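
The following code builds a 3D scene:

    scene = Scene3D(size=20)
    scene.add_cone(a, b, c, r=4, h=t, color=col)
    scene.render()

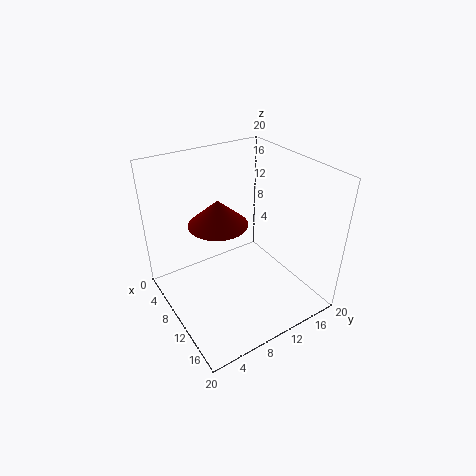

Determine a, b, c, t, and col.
a = 9, b = 7.5, c = 12.5, t = 3.5, col = 'maroon'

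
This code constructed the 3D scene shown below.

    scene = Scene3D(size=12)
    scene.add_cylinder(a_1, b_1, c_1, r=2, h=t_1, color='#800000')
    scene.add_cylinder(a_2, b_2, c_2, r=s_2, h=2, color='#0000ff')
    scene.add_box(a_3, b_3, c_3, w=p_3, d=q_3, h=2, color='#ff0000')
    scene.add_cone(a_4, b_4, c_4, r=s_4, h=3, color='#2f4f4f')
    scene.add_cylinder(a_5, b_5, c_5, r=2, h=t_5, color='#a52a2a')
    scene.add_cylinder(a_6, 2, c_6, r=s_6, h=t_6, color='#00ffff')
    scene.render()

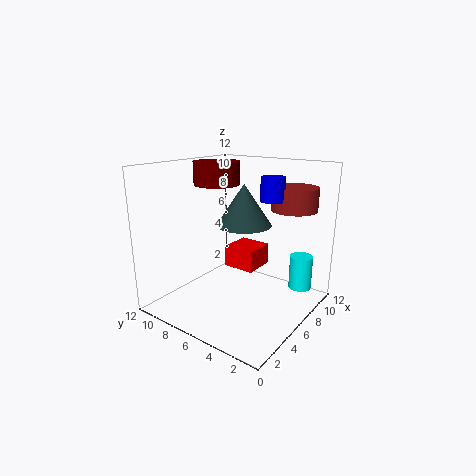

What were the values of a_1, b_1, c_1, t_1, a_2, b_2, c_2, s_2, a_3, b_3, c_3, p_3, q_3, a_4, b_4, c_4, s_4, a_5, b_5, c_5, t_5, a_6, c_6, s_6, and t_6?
a_1 = 7
b_1 = 9
c_1 = 10
t_1 = 2
a_2 = 8
b_2 = 4
c_2 = 9
s_2 = 1
a_3 = 8
b_3 = 6
c_3 = 2
p_3 = 3
q_3 = 3
a_4 = 4
b_4 = 4
c_4 = 8
s_4 = 2
a_5 = 10
b_5 = 3
c_5 = 8
t_5 = 2
a_6 = 10
c_6 = 1
s_6 = 1
t_6 = 3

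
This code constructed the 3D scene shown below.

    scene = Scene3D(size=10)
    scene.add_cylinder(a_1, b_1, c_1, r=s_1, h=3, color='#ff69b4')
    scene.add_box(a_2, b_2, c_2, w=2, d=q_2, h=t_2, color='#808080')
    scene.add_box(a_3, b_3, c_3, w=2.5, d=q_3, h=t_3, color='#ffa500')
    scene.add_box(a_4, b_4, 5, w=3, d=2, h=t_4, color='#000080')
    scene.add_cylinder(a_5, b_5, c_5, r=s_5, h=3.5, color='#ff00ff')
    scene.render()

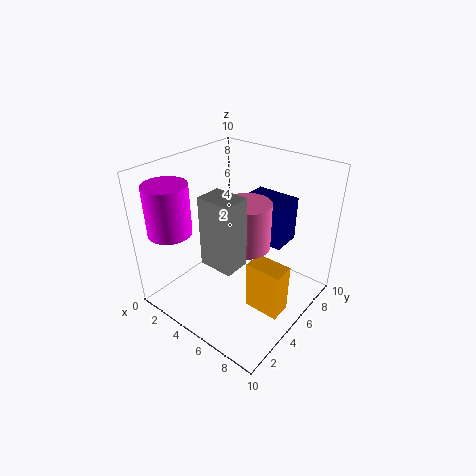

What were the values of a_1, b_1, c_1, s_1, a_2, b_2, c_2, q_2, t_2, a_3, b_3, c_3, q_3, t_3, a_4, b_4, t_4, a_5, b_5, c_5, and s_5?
a_1 = 6.5, b_1 = 4, c_1 = 5.5, s_1 = 1.5, a_2 = 6, b_2 = 0.5, c_2 = 6, q_2 = 1.5, t_2 = 4, a_3 = 6.5, b_3 = 4, c_3 = 0.5, q_3 = 1.5, t_3 = 3.5, a_4 = 5, b_4 = 5.5, t_4 = 3, a_5 = 1.5, b_5 = 2, c_5 = 5.5, s_5 = 1.5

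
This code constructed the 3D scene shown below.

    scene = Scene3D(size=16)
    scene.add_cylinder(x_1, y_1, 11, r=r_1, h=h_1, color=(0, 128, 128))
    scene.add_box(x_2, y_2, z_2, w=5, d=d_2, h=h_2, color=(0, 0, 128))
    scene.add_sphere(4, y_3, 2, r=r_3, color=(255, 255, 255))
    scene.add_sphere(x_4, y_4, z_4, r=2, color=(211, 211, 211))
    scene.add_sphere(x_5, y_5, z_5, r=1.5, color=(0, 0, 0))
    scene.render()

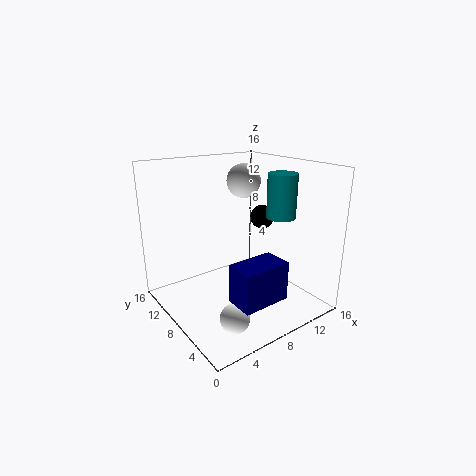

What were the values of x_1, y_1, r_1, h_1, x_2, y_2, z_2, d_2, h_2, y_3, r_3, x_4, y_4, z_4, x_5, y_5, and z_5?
x_1 = 10.5; y_1 = 4; r_1 = 1.5; h_1 = 4.5; x_2 = 4; y_2 = 1; z_2 = 3.5; d_2 = 3; h_2 = 4; y_3 = 3; r_3 = 1.5; x_4 = 11; y_4 = 11; z_4 = 13.5; x_5 = 14; y_5 = 11; z_5 = 8.5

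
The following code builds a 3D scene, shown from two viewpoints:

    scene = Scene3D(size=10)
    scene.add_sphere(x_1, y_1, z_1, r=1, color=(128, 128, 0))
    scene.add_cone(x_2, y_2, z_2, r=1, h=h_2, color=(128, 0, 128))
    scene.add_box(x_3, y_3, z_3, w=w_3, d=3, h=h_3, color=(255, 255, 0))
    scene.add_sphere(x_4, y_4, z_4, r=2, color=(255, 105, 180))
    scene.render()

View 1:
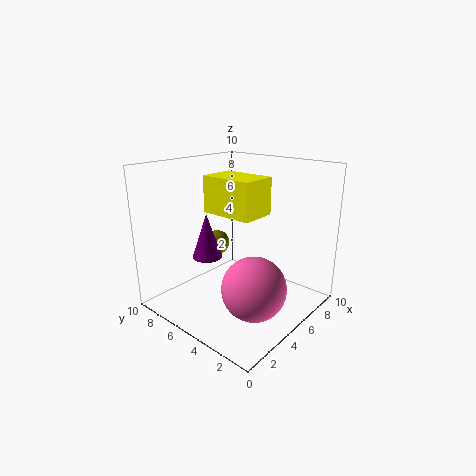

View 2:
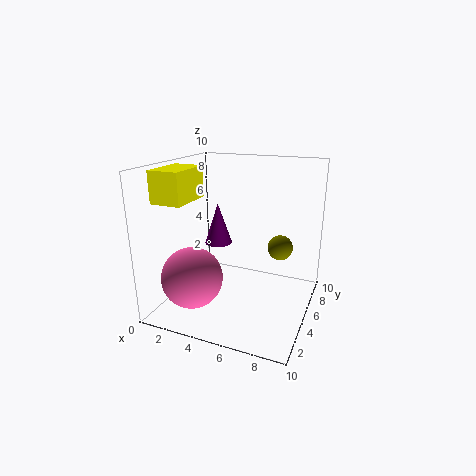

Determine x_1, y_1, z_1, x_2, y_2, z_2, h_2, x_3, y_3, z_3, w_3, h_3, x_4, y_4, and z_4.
x_1 = 7
y_1 = 9
z_1 = 3
x_2 = 3
y_2 = 6
z_2 = 4
h_2 = 3
x_3 = 1
y_3 = 1
z_3 = 8
w_3 = 2
h_3 = 2
x_4 = 3
y_4 = 2
z_4 = 3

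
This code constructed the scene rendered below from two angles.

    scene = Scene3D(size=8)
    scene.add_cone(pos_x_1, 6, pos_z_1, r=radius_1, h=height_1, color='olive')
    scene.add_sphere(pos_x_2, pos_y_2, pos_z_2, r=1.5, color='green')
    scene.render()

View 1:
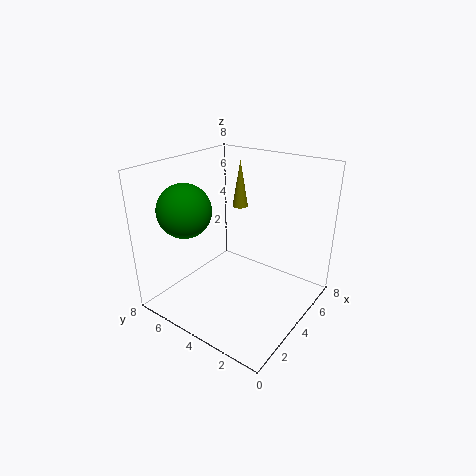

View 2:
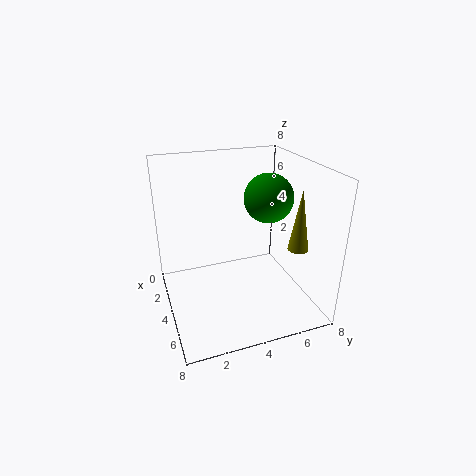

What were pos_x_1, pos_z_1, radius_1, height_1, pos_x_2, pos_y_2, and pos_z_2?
pos_x_1 = 7
pos_z_1 = 4.5
radius_1 = 0.5
height_1 = 3
pos_x_2 = 2.5
pos_y_2 = 6.5
pos_z_2 = 5.5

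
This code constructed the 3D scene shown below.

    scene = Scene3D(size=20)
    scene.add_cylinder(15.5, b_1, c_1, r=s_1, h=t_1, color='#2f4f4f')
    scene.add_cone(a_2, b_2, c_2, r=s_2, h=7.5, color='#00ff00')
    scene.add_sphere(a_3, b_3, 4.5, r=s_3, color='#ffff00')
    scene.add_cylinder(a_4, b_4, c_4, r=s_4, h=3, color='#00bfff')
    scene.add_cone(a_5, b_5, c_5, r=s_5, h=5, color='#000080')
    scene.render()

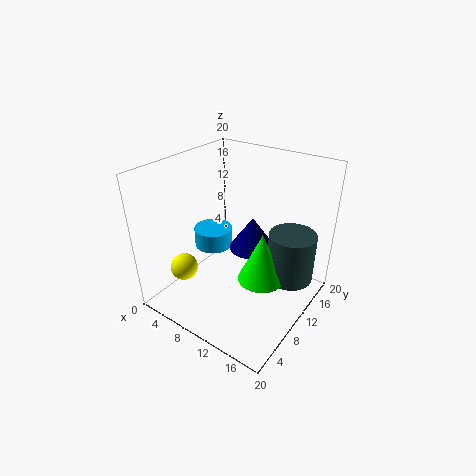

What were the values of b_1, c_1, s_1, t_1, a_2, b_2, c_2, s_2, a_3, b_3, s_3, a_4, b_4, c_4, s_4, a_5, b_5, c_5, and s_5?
b_1 = 16, c_1 = 2, s_1 = 3.5, t_1 = 7.5, a_2 = 12.5, b_2 = 12.5, c_2 = 2.5, s_2 = 3.5, a_3 = 3, b_3 = 6, s_3 = 2, a_4 = 3, b_4 = 13, c_4 = 5, s_4 = 3, a_5 = 9.5, b_5 = 14.5, c_5 = 6, s_5 = 3.5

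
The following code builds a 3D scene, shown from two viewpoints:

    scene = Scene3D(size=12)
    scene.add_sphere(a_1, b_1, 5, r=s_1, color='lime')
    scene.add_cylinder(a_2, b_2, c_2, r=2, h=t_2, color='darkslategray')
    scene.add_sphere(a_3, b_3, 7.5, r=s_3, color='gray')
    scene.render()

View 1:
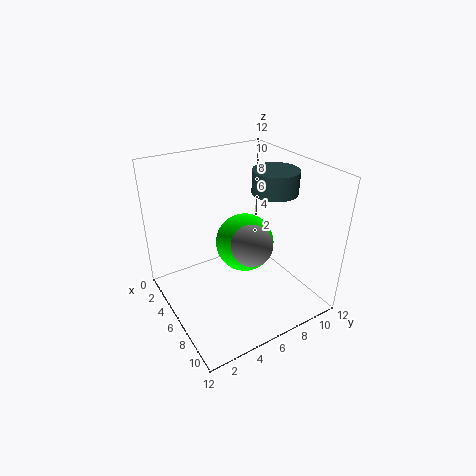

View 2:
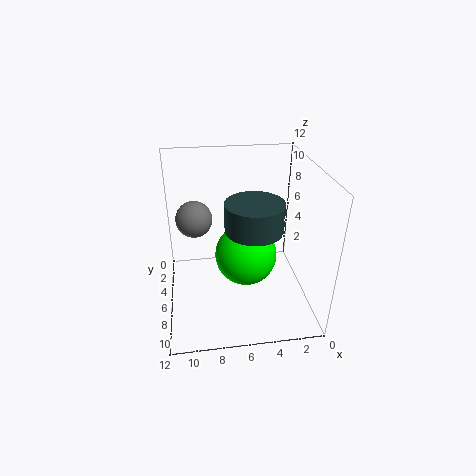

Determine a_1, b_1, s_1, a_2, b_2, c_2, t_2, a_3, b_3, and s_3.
a_1 = 5.5; b_1 = 7; s_1 = 2.5; a_2 = 5.5; b_2 = 10; c_2 = 9; t_2 = 2; a_3 = 9.5; b_3 = 5; s_3 = 1.5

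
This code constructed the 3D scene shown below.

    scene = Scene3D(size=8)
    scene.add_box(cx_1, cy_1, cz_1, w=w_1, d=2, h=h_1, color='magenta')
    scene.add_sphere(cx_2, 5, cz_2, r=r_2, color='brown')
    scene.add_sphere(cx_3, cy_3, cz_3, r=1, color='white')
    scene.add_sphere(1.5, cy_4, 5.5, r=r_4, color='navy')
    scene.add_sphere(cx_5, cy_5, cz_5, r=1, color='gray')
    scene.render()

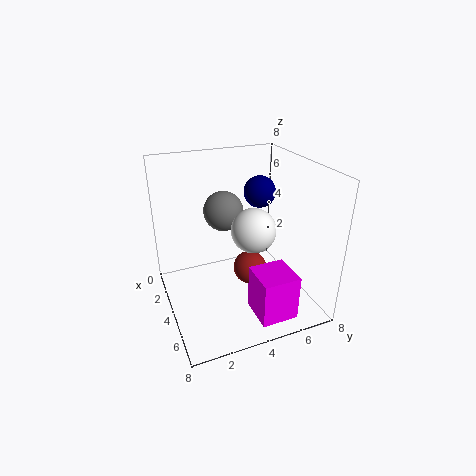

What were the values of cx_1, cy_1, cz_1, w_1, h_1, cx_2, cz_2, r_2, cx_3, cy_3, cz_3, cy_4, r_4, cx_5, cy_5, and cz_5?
cx_1 = 5.5; cy_1 = 4; cz_1 = 0.5; w_1 = 2; h_1 = 2.5; cx_2 = 3.5; cz_2 = 1.5; r_2 = 1; cx_3 = 7; cy_3 = 3.5; cz_3 = 6; cy_4 = 6.5; r_4 = 1; cx_5 = 4.5; cy_5 = 3; cz_5 = 6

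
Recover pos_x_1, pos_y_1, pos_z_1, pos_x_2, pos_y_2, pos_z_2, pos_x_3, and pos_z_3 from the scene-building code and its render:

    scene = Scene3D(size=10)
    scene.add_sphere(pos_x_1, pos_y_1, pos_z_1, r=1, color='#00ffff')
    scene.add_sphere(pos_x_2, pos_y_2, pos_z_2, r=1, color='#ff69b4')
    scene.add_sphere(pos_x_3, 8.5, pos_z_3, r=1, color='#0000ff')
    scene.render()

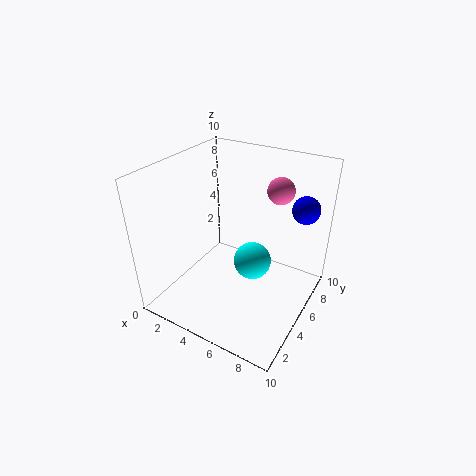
pos_x_1 = 8
pos_y_1 = 1.5
pos_z_1 = 6.5
pos_x_2 = 6.5
pos_y_2 = 8.5
pos_z_2 = 7.5
pos_x_3 = 8.5
pos_z_3 = 6.5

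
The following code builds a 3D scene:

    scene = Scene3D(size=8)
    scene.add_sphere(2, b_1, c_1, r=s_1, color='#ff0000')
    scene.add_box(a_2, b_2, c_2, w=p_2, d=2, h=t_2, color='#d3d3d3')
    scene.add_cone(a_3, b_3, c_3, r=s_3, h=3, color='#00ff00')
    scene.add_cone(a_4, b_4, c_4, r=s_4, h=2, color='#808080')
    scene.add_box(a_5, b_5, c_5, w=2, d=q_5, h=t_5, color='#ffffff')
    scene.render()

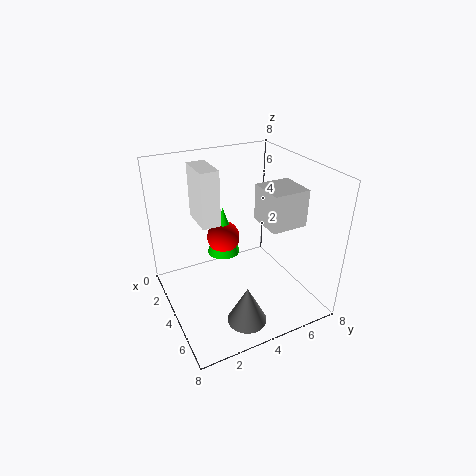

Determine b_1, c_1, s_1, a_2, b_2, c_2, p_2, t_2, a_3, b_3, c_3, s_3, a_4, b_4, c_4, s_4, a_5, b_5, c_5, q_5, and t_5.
b_1 = 4; c_1 = 3; s_1 = 1; a_2 = 4; b_2 = 5; c_2 = 5; p_2 = 2; t_2 = 2; a_3 = 2; b_3 = 4; c_3 = 2; s_3 = 1; a_4 = 7; b_4 = 3; c_4 = 1; s_4 = 1; a_5 = 2; b_5 = 2; c_5 = 5; q_5 = 1; t_5 = 3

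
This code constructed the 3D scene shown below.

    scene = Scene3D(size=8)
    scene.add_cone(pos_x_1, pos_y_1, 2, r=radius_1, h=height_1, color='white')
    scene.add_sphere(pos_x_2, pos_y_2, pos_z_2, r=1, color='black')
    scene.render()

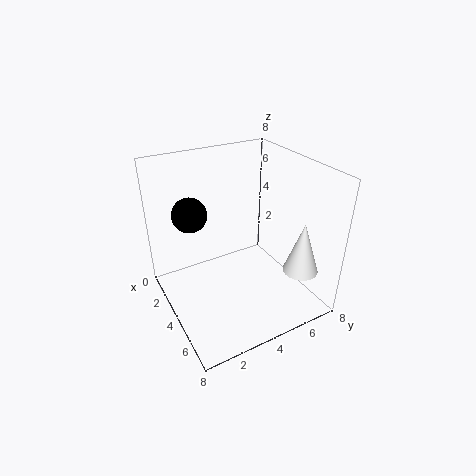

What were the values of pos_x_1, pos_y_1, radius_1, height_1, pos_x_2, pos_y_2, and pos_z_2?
pos_x_1 = 6; pos_y_1 = 7; radius_1 = 1; height_1 = 3; pos_x_2 = 2; pos_y_2 = 2; pos_z_2 = 5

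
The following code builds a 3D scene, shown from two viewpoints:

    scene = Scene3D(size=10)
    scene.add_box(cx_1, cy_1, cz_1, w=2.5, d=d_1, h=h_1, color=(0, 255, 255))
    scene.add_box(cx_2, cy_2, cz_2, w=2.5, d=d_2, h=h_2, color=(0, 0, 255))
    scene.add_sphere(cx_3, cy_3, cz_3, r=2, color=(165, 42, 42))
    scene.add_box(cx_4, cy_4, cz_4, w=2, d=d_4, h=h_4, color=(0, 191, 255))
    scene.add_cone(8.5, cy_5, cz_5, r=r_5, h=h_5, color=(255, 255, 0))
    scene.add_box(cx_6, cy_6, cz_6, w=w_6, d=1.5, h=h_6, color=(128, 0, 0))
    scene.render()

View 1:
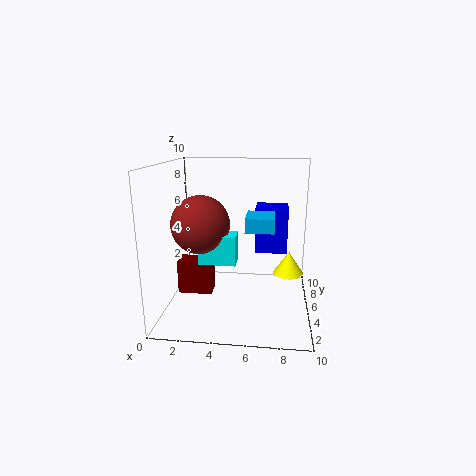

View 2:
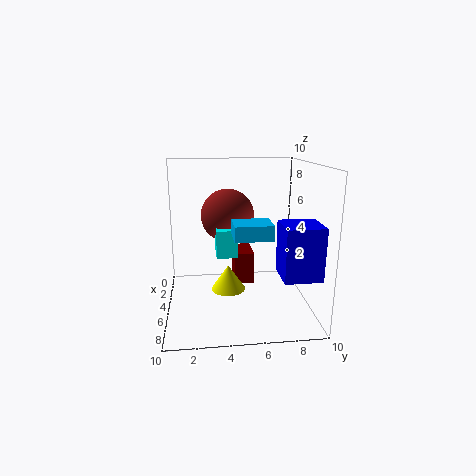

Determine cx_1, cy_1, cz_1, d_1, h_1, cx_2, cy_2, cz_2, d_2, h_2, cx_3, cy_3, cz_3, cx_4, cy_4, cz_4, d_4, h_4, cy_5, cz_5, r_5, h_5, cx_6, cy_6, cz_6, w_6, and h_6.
cx_1 = 2.5
cy_1 = 3.5
cz_1 = 3.5
d_1 = 1.5
h_1 = 2
cx_2 = 6
cy_2 = 7.5
cz_2 = 3
d_2 = 2.5
h_2 = 3.5
cx_3 = 2.5
cy_3 = 4.5
cz_3 = 6
cx_4 = 5.5
cy_4 = 4.5
cz_4 = 5.5
d_4 = 2.5
h_4 = 1
cy_5 = 4
cz_5 = 3
r_5 = 1
h_5 = 1.5
cx_6 = 0.5
cy_6 = 5
cz_6 = 0.5
w_6 = 2.5
h_6 = 2.5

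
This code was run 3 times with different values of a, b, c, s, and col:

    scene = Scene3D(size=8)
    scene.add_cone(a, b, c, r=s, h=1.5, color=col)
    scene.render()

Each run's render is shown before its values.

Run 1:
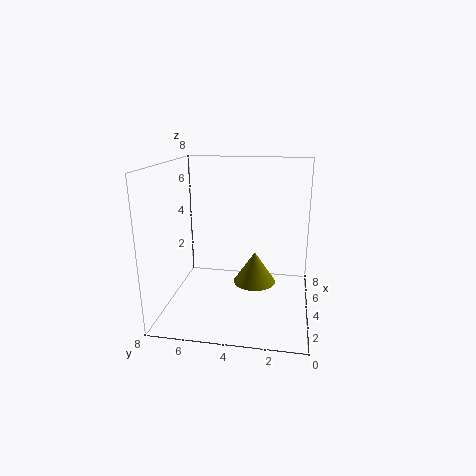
a = 1.5, b = 2.75, c = 2.75, s = 1, col = 'olive'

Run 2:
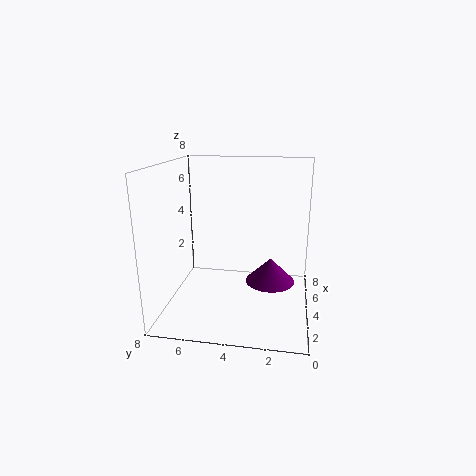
a = 5.5, b = 2.25, c = 0.75, s = 1.5, col = 'purple'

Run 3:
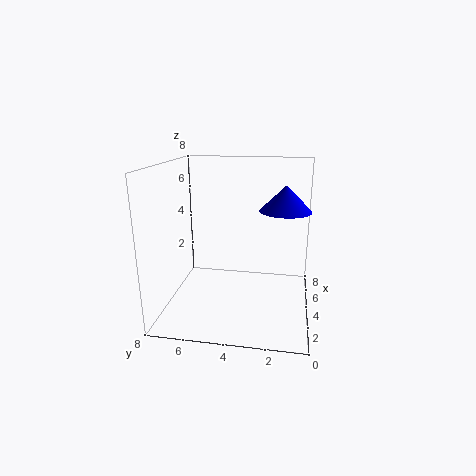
a = 5.5, b = 1.5, c = 5.25, s = 1.5, col = 'blue'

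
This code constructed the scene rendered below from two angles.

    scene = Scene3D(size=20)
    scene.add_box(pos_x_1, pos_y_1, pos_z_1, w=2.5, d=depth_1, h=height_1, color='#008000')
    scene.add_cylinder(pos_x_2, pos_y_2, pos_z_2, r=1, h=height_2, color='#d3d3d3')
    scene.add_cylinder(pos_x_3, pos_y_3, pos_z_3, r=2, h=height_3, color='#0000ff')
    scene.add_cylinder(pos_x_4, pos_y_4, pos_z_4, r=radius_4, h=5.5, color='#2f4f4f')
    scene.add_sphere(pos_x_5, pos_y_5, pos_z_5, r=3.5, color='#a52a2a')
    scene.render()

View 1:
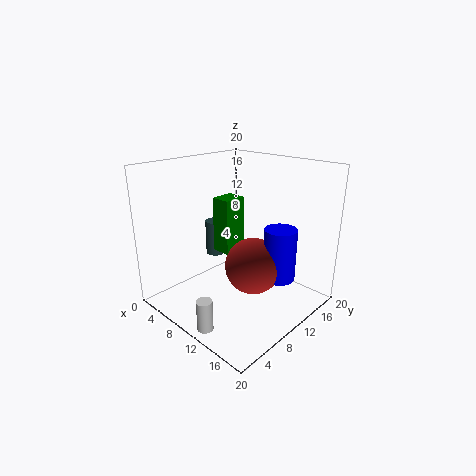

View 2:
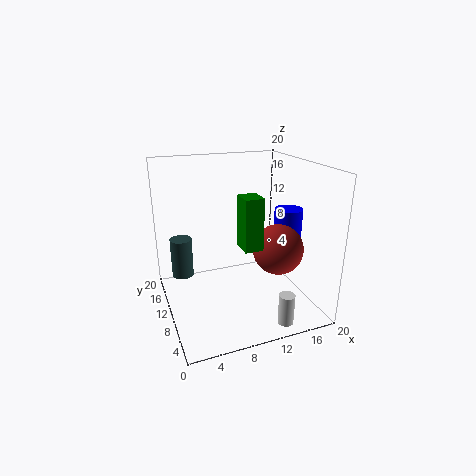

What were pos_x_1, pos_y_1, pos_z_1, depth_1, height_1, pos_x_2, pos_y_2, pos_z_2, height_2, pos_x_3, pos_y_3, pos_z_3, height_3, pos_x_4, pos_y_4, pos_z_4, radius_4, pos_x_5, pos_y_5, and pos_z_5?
pos_x_1 = 9.5
pos_y_1 = 6
pos_z_1 = 9.5
depth_1 = 3
height_1 = 7
pos_x_2 = 13
pos_y_2 = 1
pos_z_2 = 1.5
height_2 = 4
pos_x_3 = 17.5
pos_y_3 = 9.5
pos_z_3 = 7
height_3 = 6.5
pos_x_4 = 2.5
pos_y_4 = 12.5
pos_z_4 = 4.5
radius_4 = 1.5
pos_x_5 = 15
pos_y_5 = 7.5
pos_z_5 = 8.5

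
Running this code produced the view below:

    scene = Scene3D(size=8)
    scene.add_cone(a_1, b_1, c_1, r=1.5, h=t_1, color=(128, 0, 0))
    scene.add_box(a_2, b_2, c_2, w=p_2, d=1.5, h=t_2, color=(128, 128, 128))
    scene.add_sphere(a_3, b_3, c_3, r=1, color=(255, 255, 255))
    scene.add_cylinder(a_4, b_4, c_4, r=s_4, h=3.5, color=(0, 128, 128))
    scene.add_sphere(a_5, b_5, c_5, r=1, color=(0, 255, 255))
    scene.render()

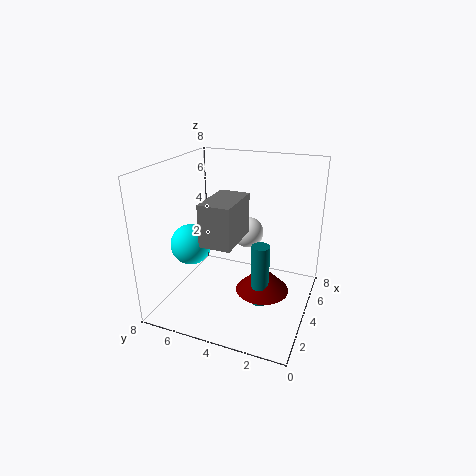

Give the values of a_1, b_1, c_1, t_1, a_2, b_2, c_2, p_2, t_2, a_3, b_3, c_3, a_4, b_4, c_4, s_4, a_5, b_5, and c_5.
a_1 = 4; b_1 = 2.5; c_1 = 1; t_1 = 1.5; a_2 = 0.5; b_2 = 3; c_2 = 5; p_2 = 2.5; t_2 = 2; a_3 = 7; b_3 = 4.5; c_3 = 3; a_4 = 3.5; b_4 = 2.5; c_4 = 0.5; s_4 = 0.5; a_5 = 1.5; b_5 = 5.5; c_5 = 4.5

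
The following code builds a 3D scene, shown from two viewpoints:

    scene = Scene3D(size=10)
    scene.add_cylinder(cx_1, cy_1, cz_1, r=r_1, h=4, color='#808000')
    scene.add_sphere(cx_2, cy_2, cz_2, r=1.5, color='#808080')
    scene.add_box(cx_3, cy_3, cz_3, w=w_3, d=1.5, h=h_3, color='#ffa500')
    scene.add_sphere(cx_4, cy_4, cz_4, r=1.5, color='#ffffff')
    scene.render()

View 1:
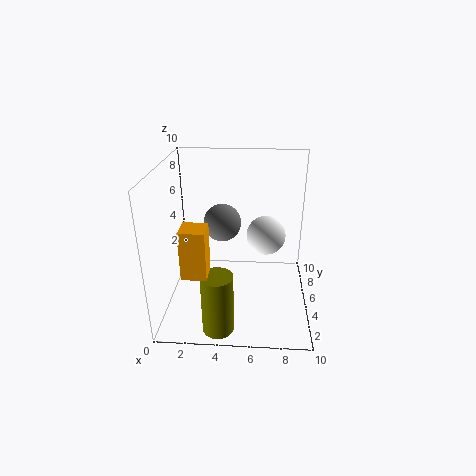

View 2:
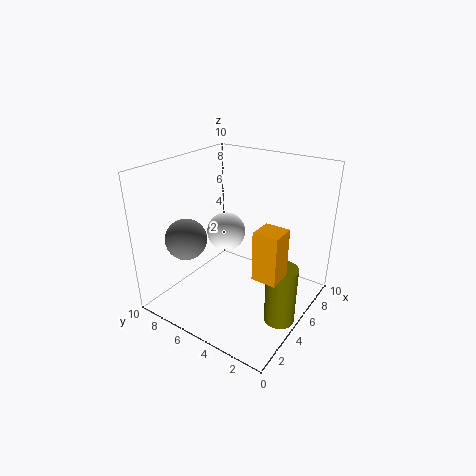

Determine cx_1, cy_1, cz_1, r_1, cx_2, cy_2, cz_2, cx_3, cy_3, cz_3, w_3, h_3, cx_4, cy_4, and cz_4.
cx_1 = 4; cy_1 = 1; cz_1 = 0.5; r_1 = 1; cx_2 = 3.5; cy_2 = 8.5; cz_2 = 4.5; cx_3 = 2; cy_3 = 0.5; cz_3 = 4.5; w_3 = 1.5; h_3 = 3; cx_4 = 7; cy_4 = 7.5; cz_4 = 4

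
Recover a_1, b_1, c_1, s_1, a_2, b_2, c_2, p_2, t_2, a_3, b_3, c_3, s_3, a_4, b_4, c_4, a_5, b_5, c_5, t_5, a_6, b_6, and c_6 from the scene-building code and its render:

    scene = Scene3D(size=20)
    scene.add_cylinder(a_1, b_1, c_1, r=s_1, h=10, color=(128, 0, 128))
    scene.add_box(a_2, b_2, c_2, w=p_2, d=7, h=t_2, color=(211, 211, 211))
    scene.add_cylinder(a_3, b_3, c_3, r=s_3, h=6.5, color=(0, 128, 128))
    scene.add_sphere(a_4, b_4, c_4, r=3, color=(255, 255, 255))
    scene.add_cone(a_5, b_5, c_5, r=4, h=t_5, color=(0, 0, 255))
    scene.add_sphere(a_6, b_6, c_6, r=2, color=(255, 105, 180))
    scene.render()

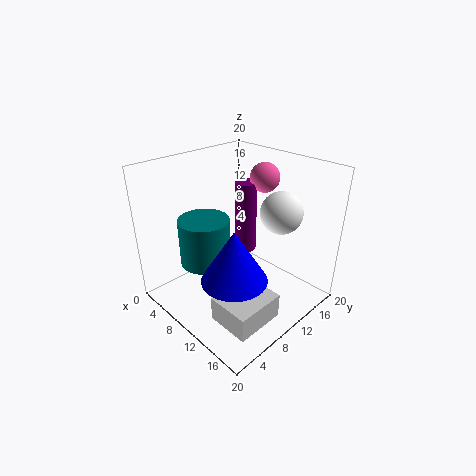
a_1 = 9.5, b_1 = 12, c_1 = 7.5, s_1 = 1.5, a_2 = 11.5, b_2 = 3.5, c_2 = 0.5, p_2 = 6, t_2 = 3.5, a_3 = 7, b_3 = 6.5, c_3 = 6.5, s_3 = 3.5, a_4 = 13, b_4 = 15.5, c_4 = 13, a_5 = 15, b_5 = 4.5, c_5 = 8.5, t_5 = 6.5, a_6 = 11, b_6 = 14, c_6 = 18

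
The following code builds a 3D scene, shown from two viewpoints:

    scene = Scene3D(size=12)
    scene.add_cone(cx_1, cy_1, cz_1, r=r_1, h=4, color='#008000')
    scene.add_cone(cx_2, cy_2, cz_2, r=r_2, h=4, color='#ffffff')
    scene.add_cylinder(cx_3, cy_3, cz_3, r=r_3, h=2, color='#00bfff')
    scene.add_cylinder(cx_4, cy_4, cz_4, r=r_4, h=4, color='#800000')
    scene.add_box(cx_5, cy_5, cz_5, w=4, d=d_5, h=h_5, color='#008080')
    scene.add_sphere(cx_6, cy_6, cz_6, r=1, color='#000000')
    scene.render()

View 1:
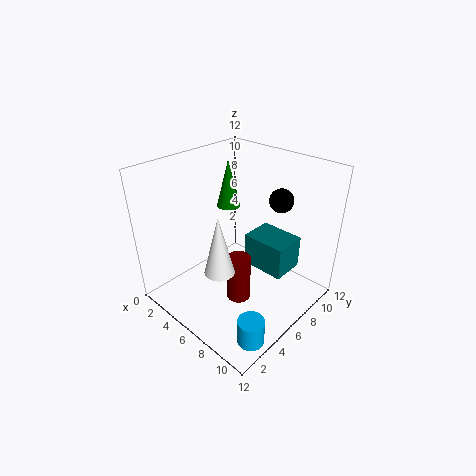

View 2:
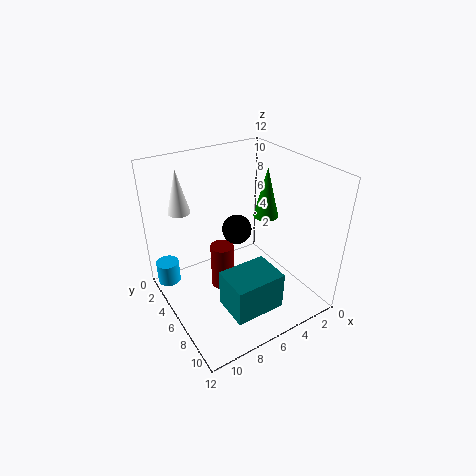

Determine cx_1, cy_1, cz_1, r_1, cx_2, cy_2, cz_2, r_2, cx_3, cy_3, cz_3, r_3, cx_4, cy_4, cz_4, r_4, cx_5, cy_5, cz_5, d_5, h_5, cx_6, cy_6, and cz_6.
cx_1 = 4, cy_1 = 7, cz_1 = 8, r_1 = 1, cx_2 = 9, cy_2 = 1, cz_2 = 7, r_2 = 1, cx_3 = 11, cy_3 = 2, cz_3 = 1, r_3 = 1, cx_4 = 7, cy_4 = 5, cz_4 = 1, r_4 = 1, cx_5 = 5, cy_5 = 8, cz_5 = 2, d_5 = 3, h_5 = 3, cx_6 = 8, cy_6 = 9, cz_6 = 9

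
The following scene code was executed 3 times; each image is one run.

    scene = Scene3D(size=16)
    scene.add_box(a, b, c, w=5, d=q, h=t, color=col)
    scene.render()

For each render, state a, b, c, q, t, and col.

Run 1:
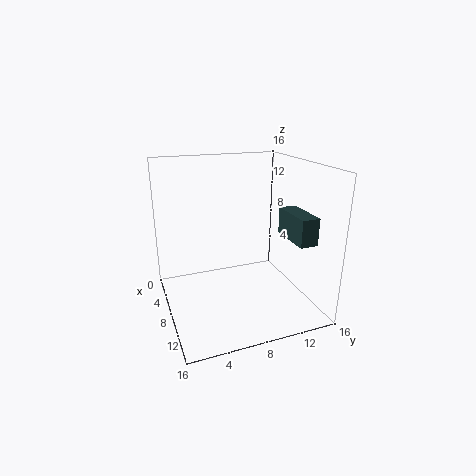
a = 8, b = 13, c = 8, q = 2, t = 3, col = 'darkslategray'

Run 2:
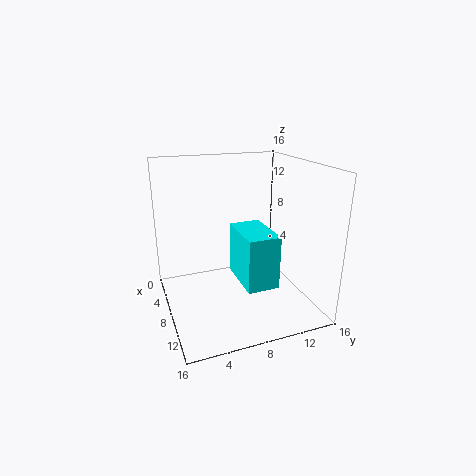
a = 11, b = 6, c = 6, q = 3, t = 5, col = 'cyan'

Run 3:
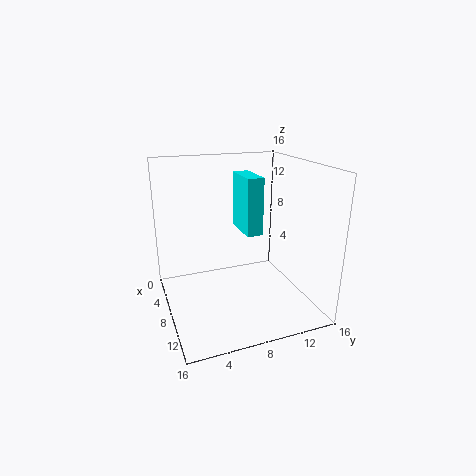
a = 1, b = 10, c = 7, q = 2, t = 7, col = 'cyan'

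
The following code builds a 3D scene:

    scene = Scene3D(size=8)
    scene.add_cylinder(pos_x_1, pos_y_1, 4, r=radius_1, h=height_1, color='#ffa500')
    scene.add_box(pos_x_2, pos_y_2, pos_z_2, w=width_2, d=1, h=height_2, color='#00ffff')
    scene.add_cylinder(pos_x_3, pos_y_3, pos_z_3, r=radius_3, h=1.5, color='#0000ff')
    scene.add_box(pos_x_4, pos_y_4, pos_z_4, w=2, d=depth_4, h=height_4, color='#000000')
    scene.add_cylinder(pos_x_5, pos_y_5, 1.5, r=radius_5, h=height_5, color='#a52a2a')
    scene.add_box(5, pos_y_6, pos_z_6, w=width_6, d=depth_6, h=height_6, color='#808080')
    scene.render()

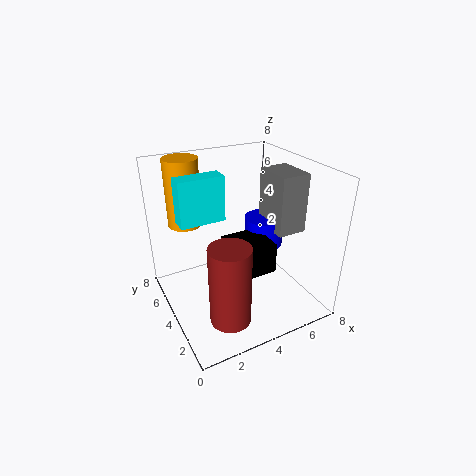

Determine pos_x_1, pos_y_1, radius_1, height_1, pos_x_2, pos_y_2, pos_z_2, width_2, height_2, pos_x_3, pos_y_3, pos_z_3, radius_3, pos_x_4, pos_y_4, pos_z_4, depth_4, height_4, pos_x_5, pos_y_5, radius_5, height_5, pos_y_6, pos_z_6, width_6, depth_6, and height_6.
pos_x_1 = 2; pos_y_1 = 7; radius_1 = 1; height_1 = 4; pos_x_2 = 1; pos_y_2 = 4.5; pos_z_2 = 5; width_2 = 2.5; height_2 = 2.5; pos_x_3 = 5; pos_y_3 = 3; pos_z_3 = 4; radius_3 = 1; pos_x_4 = 2.5; pos_y_4 = 1; pos_z_4 = 3.5; depth_4 = 2; height_4 = 1.5; pos_x_5 = 2; pos_y_5 = 1; radius_5 = 1; height_5 = 4; pos_y_6 = 1.5; pos_z_6 = 5; width_6 = 1.5; depth_6 = 2; height_6 = 3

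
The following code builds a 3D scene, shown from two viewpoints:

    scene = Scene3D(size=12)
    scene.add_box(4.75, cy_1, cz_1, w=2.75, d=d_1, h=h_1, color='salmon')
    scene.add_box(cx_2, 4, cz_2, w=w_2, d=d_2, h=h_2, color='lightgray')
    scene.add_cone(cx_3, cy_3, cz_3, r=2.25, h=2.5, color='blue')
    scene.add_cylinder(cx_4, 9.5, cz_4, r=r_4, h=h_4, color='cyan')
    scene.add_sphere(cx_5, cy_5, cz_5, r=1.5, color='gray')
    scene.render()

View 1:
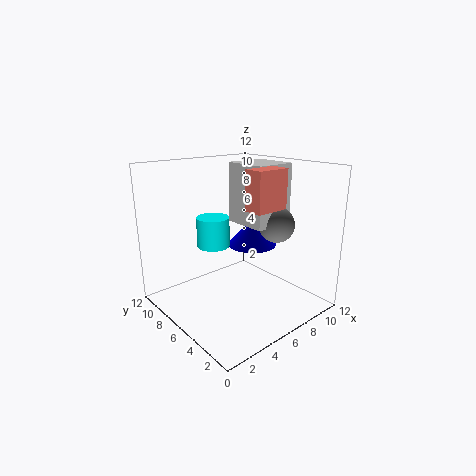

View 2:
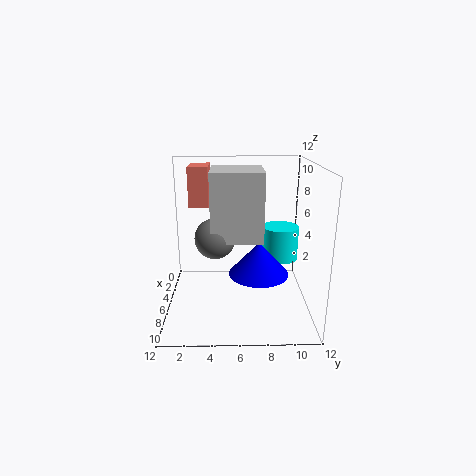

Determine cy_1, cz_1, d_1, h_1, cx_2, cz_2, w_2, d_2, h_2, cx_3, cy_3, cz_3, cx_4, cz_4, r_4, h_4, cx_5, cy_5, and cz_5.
cy_1 = 2.25
cz_1 = 9
d_1 = 1.5
h_1 = 3
cx_2 = 6.5
cz_2 = 7
w_2 = 3.5
d_2 = 3.75
h_2 = 5
cx_3 = 9
cy_3 = 7.5
cz_3 = 4.25
cx_4 = 6
cz_4 = 4.25
r_4 = 1.5
h_4 = 2.75
cx_5 = 8.75
cy_5 = 4.25
cz_5 = 7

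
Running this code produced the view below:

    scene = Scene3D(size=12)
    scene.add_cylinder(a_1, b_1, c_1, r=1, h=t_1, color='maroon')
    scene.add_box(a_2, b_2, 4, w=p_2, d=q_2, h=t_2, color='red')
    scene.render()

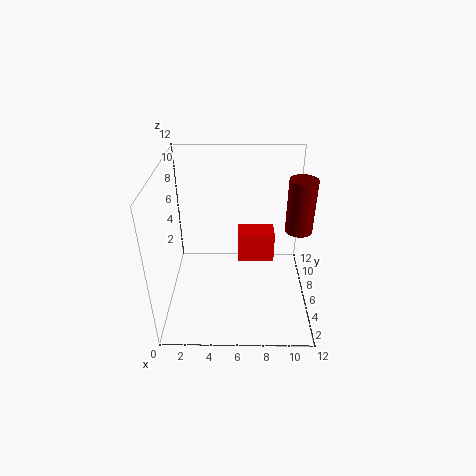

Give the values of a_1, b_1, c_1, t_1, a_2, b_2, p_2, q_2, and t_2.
a_1 = 10.5
b_1 = 4
c_1 = 8
t_1 = 4
a_2 = 6
b_2 = 5.5
p_2 = 3
q_2 = 2
t_2 = 2.5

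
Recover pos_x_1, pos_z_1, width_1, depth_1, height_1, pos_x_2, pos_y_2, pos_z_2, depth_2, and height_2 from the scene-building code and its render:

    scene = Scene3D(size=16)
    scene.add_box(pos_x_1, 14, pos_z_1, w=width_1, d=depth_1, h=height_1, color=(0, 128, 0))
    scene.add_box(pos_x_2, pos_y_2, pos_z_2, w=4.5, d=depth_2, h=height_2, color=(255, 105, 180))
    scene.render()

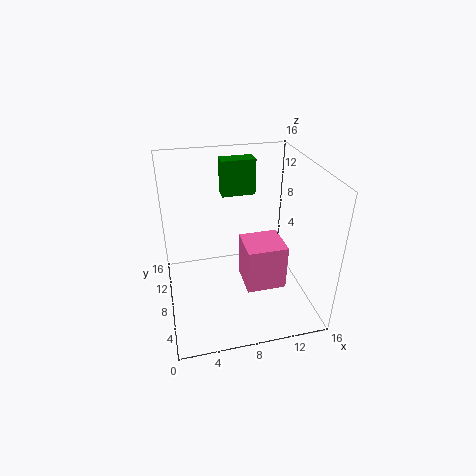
pos_x_1 = 7.5
pos_z_1 = 10.25
width_1 = 4.25
depth_1 = 2
height_1 = 4.5
pos_x_2 = 8.5
pos_y_2 = 5.25
pos_z_2 = 2.25
depth_2 = 4.25
height_2 = 5.25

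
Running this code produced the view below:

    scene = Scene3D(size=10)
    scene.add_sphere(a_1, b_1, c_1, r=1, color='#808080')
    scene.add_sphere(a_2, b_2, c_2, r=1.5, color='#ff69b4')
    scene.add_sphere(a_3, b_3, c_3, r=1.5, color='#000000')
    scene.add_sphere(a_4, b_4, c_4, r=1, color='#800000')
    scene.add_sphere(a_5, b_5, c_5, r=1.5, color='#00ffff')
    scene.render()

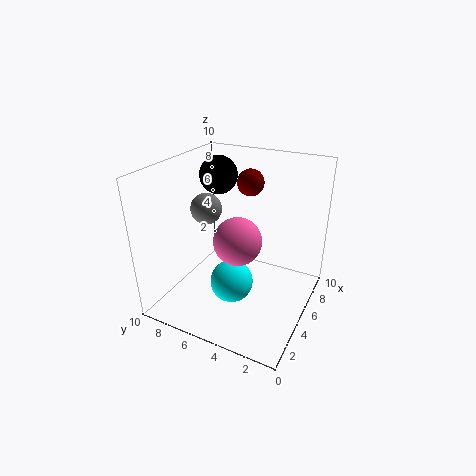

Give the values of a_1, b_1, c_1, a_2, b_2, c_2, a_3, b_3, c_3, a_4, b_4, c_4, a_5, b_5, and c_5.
a_1 = 3.5; b_1 = 6.5; c_1 = 7.5; a_2 = 3; b_2 = 4; c_2 = 6; a_3 = 8.5; b_3 = 8.5; c_3 = 8; a_4 = 8; b_4 = 5.5; c_4 = 8; a_5 = 4; b_5 = 5; c_5 = 2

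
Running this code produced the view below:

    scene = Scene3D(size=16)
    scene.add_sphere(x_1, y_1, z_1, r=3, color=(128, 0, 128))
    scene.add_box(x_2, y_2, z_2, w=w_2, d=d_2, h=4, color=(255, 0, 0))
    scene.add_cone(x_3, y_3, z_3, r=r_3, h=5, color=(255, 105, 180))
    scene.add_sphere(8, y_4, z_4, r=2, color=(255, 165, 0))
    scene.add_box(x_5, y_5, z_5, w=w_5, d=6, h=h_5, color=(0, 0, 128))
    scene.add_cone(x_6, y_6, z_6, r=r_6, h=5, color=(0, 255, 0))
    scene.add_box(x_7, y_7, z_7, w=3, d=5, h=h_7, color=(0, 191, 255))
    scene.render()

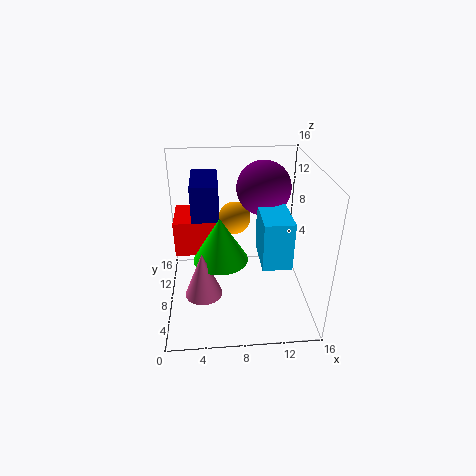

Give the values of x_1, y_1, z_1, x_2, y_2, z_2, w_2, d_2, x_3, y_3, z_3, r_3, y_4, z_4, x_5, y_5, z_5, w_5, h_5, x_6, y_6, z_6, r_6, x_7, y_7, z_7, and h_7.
x_1 = 11, y_1 = 10, z_1 = 13, x_2 = 1, y_2 = 8, z_2 = 6, w_2 = 5, d_2 = 5, x_3 = 4, y_3 = 5, z_3 = 3, r_3 = 2, y_4 = 13, z_4 = 8, x_5 = 3, y_5 = 8, z_5 = 7, w_5 = 3, h_5 = 7, x_6 = 6, y_6 = 7, z_6 = 6, r_6 = 3, x_7 = 10, y_7 = 3, z_7 = 7, h_7 = 5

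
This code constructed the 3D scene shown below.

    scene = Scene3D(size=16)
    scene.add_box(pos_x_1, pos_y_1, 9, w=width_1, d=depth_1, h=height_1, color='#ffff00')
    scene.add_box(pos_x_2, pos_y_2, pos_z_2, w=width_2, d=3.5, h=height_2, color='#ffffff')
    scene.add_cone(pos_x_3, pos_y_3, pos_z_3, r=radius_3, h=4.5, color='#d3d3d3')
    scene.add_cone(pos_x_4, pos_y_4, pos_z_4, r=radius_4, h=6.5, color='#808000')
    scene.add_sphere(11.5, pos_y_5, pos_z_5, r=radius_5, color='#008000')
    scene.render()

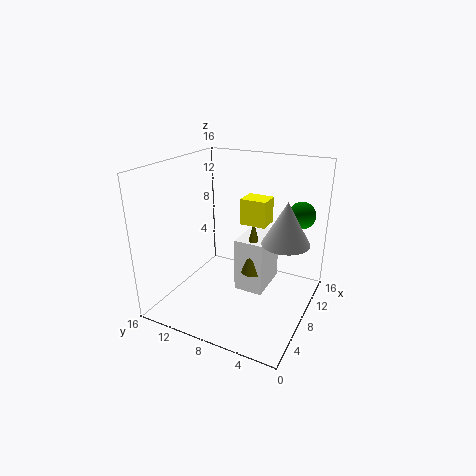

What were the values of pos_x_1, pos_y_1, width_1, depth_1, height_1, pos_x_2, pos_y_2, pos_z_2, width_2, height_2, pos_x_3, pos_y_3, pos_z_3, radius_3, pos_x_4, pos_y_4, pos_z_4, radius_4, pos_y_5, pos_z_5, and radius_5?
pos_x_1 = 9.5; pos_y_1 = 5.5; width_1 = 2.5; depth_1 = 3; height_1 = 3; pos_x_2 = 9; pos_y_2 = 5.5; pos_z_2 = 0.5; width_2 = 5.5; height_2 = 6.5; pos_x_3 = 8; pos_y_3 = 2.5; pos_z_3 = 8.5; radius_3 = 2.5; pos_x_4 = 10; pos_y_4 = 7; pos_z_4 = 3; radius_4 = 1.5; pos_y_5 = 2; pos_z_5 = 10.5; radius_5 = 1.5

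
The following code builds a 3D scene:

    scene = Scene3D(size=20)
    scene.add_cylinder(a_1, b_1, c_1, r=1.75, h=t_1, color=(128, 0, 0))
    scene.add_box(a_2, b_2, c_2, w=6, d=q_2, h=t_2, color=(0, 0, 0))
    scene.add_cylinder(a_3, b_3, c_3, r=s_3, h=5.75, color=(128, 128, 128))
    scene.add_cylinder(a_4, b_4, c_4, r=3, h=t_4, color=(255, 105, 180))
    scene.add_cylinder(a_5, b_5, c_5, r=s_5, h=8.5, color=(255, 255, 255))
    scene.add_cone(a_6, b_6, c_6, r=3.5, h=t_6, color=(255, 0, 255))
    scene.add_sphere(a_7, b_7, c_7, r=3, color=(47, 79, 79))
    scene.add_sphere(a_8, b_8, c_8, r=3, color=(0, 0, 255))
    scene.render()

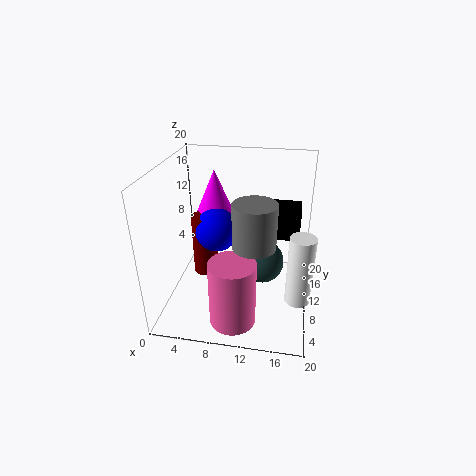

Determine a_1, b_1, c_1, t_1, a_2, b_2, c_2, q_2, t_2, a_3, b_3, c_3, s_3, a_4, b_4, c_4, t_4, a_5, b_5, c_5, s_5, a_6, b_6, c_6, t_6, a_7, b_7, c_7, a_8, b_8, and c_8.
a_1 = 5.25; b_1 = 10; c_1 = 4.25; t_1 = 8.75; a_2 = 12.25; b_2 = 8.75; c_2 = 11; q_2 = 4; t_2 = 4; a_3 = 12.75; b_3 = 6; c_3 = 11.25; s_3 = 2.75; a_4 = 10.5; b_4 = 3.25; c_4 = 1.5; t_4 = 8.75; a_5 = 18.5; b_5 = 3; c_5 = 6.25; s_5 = 1.5; a_6 = 6.25; b_6 = 12.5; c_6 = 10.5; t_6 = 8.25; a_7 = 13.5; b_7 = 9.75; c_7 = 6.75; a_8 = 7; b_8 = 10; c_8 = 11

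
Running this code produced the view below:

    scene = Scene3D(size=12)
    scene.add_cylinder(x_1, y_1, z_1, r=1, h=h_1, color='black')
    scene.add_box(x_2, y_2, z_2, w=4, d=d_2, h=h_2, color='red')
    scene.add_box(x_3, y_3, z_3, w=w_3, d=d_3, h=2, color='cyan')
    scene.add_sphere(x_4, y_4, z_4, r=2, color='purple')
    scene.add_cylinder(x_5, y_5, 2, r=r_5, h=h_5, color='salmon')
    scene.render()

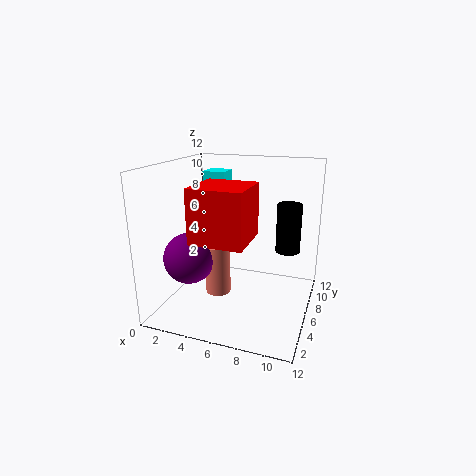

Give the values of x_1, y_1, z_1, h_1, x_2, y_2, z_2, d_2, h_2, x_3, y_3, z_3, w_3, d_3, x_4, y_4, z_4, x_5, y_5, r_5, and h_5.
x_1 = 10; y_1 = 7; z_1 = 5; h_1 = 4; x_2 = 4; y_2 = 1; z_2 = 7; d_2 = 4; h_2 = 4; x_3 = 2; y_3 = 8; z_3 = 9; w_3 = 2; d_3 = 2; x_4 = 3; y_4 = 3; z_4 = 5; x_5 = 5; y_5 = 4; r_5 = 1; h_5 = 4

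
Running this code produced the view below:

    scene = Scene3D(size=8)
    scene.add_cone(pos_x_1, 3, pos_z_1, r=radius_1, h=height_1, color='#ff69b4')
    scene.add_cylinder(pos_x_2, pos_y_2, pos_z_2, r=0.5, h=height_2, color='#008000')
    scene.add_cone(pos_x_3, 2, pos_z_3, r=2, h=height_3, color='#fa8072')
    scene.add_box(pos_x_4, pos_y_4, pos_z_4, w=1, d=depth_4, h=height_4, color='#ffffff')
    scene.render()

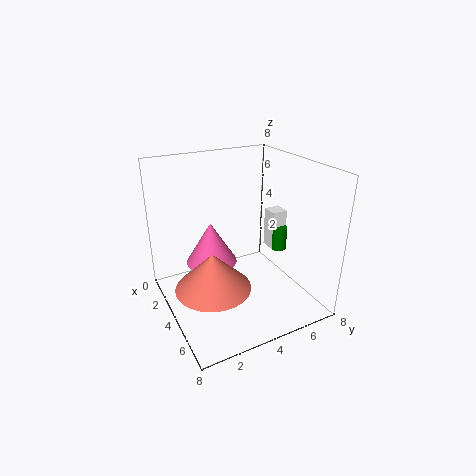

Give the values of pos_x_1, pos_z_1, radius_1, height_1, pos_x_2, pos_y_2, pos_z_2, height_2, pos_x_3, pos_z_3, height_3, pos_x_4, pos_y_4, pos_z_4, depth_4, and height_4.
pos_x_1 = 2.5
pos_z_1 = 2
radius_1 = 1.5
height_1 = 2.5
pos_x_2 = 3
pos_y_2 = 7.5
pos_z_2 = 2
height_2 = 1.5
pos_x_3 = 5
pos_z_3 = 2
height_3 = 2
pos_x_4 = 2
pos_y_4 = 7
pos_z_4 = 2
depth_4 = 1
height_4 = 2.5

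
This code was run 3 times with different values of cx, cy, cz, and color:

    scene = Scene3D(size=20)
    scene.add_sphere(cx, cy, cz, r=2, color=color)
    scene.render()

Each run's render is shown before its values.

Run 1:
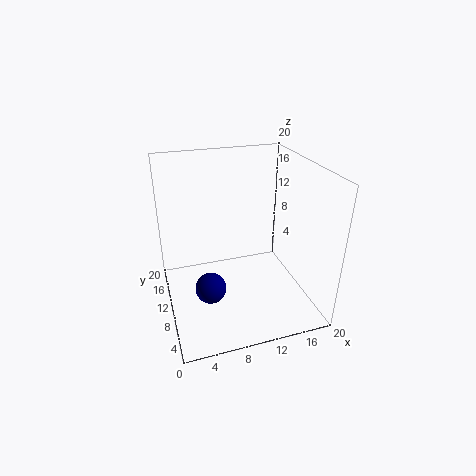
cx = 5
cy = 6
cz = 5.5
color = 'navy'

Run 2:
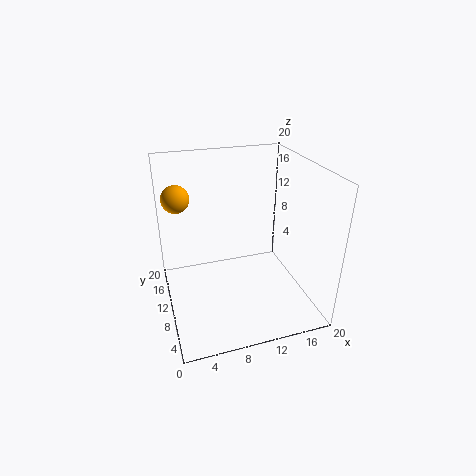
cx = 2.5
cy = 15.5
cz = 14.5
color = 'orange'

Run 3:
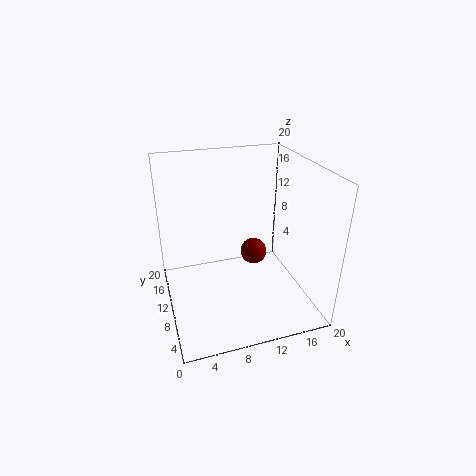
cx = 13.5
cy = 13
cz = 5.5
color = 'maroon'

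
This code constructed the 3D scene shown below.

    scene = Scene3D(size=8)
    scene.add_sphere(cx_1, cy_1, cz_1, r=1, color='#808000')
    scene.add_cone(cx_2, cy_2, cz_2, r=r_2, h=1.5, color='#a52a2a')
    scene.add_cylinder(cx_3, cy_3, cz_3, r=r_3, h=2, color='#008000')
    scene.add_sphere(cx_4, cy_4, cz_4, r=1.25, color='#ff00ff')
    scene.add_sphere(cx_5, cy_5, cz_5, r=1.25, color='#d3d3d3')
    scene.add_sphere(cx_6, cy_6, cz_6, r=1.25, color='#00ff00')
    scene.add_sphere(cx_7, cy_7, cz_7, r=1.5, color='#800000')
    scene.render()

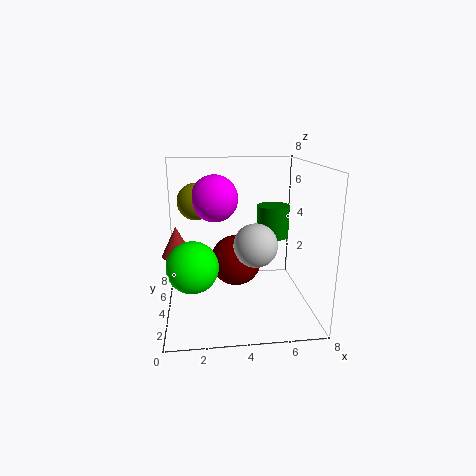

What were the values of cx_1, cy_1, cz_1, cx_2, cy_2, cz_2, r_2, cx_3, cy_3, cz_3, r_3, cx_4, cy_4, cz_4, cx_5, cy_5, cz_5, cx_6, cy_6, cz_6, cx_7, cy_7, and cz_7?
cx_1 = 1.75; cy_1 = 4.5; cz_1 = 6; cx_2 = 0.75; cy_2 = 2.5; cz_2 = 3.75; r_2 = 0.75; cx_3 = 6.5; cy_3 = 6.25; cz_3 = 3.25; r_3 = 1; cx_4 = 2.75; cy_4 = 4; cz_4 = 6.25; cx_5 = 5; cy_5 = 4; cz_5 = 3.5; cx_6 = 1.5; cy_6 = 1.5; cz_6 = 3.5; cx_7 = 4; cy_7 = 5; cz_7 = 2.25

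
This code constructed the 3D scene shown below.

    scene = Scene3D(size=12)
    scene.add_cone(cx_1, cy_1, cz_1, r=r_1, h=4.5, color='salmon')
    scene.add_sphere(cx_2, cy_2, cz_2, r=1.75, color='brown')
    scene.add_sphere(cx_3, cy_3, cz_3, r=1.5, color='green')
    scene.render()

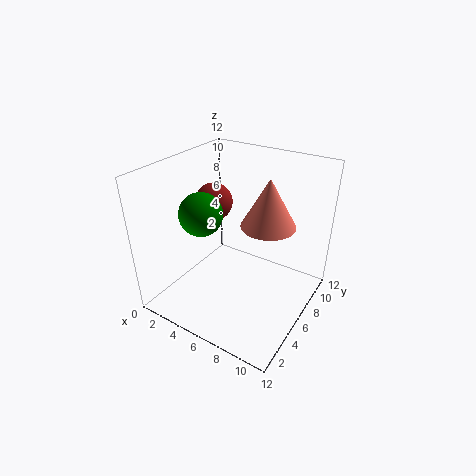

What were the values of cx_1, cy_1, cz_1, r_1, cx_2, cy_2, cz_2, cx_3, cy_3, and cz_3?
cx_1 = 7
cy_1 = 9.5
cz_1 = 5.75
r_1 = 2.5
cx_2 = 1.75
cy_2 = 8.5
cz_2 = 7.25
cx_3 = 5.75
cy_3 = 1.75
cz_3 = 10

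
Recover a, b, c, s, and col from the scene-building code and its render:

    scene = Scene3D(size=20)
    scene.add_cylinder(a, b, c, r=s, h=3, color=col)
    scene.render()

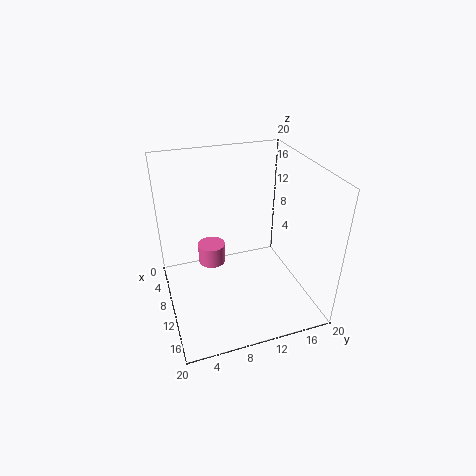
a = 6.5
b = 7
c = 4.5
s = 2
col = 'hotpink'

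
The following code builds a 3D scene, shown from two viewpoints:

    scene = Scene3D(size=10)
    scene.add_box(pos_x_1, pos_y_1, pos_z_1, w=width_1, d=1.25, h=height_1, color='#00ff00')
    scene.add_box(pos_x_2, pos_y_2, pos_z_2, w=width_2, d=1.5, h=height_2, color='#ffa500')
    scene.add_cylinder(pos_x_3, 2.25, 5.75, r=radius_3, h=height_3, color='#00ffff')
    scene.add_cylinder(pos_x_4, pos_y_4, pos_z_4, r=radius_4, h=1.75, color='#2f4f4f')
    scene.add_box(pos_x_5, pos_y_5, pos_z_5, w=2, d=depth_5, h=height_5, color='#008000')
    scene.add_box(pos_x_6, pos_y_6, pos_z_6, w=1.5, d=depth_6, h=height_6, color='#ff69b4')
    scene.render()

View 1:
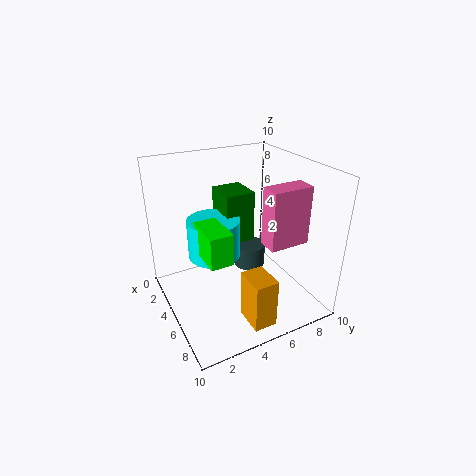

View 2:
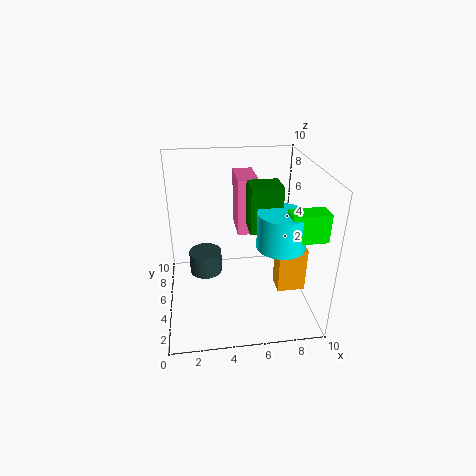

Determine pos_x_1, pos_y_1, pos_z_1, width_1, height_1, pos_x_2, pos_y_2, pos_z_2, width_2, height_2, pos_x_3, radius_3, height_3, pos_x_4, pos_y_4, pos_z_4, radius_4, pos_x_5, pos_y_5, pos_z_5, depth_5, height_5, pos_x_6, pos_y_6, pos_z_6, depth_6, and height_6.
pos_x_1 = 7.5
pos_y_1 = 1
pos_z_1 = 6.5
width_1 = 2.25
height_1 = 1.75
pos_x_2 = 7.75
pos_y_2 = 3.75
pos_z_2 = 1
width_2 = 2
height_2 = 3.25
pos_x_3 = 7.25
radius_3 = 1.5
height_3 = 2.25
pos_x_4 = 2.75
pos_y_4 = 7.25
pos_z_4 = 1
radius_4 = 1.25
pos_x_5 = 5.5
pos_y_5 = 3
pos_z_5 = 6.25
depth_5 = 1.75
height_5 = 3
pos_x_6 = 5.25
pos_y_6 = 6.75
pos_z_6 = 4.25
depth_6 = 3
height_6 = 4.25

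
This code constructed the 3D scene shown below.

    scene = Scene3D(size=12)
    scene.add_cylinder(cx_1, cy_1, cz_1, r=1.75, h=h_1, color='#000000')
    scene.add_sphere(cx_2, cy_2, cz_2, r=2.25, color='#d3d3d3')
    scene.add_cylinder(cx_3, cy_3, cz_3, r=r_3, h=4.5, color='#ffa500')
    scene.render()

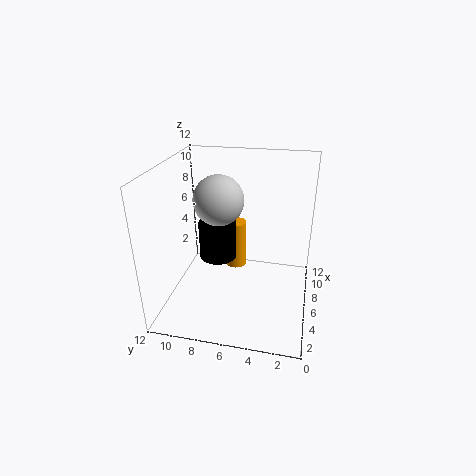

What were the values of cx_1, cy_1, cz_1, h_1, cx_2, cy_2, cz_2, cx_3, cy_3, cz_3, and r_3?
cx_1 = 8.5; cy_1 = 8.5; cz_1 = 2.5; h_1 = 3.5; cx_2 = 8.25; cy_2 = 8.25; cz_2 = 8.25; cx_3 = 9.5; cy_3 = 7; cz_3 = 1.25; r_3 = 1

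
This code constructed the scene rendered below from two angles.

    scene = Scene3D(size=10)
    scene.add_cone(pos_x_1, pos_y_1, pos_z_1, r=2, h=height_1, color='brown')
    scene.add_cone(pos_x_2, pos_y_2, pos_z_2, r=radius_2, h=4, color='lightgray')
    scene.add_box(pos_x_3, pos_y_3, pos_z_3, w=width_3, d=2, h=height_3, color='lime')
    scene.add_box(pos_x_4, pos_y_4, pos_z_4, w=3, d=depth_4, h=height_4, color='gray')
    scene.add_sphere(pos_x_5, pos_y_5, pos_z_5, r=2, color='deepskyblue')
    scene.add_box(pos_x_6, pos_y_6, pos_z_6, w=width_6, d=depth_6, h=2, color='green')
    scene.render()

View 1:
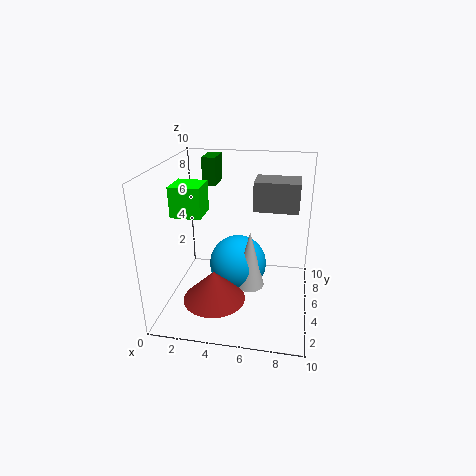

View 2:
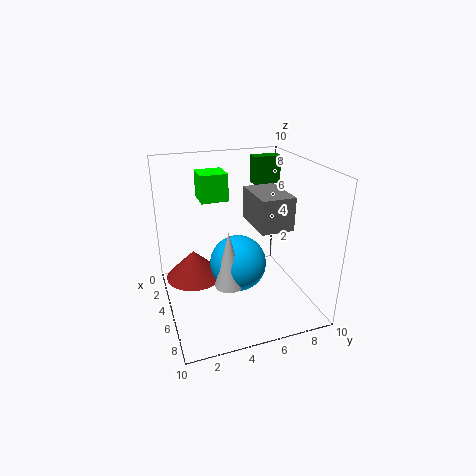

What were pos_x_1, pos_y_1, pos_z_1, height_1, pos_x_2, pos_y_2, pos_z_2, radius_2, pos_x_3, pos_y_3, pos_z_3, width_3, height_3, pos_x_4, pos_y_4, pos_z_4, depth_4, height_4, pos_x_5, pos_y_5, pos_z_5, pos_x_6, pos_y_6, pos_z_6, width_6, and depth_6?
pos_x_1 = 4
pos_y_1 = 2
pos_z_1 = 2
height_1 = 2
pos_x_2 = 6
pos_y_2 = 4
pos_z_2 = 2
radius_2 = 1
pos_x_3 = 1
pos_y_3 = 3
pos_z_3 = 7
width_3 = 2
height_3 = 2
pos_x_4 = 6
pos_y_4 = 5
pos_z_4 = 7
depth_4 = 2
height_4 = 2
pos_x_5 = 5
pos_y_5 = 5
pos_z_5 = 3
pos_x_6 = 2
pos_y_6 = 7
pos_z_6 = 8
width_6 = 1
depth_6 = 2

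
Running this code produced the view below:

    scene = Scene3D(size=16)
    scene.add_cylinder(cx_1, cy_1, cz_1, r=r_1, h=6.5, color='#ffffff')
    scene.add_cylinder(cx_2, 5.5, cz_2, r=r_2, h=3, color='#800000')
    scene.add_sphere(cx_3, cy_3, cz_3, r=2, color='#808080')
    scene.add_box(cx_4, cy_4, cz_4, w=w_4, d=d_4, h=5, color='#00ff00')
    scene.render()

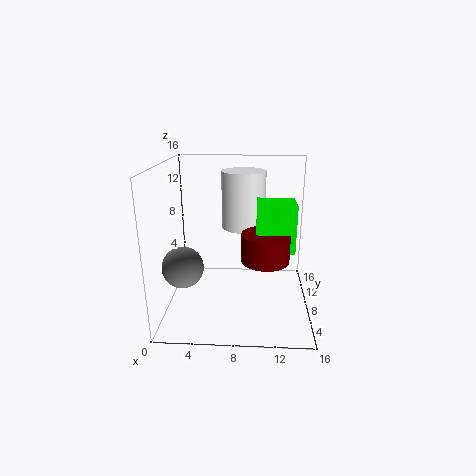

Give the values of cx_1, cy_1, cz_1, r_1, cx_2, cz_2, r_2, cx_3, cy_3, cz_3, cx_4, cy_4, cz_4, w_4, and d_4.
cx_1 = 8.5, cy_1 = 10.5, cz_1 = 8.5, r_1 = 2.5, cx_2 = 11, cz_2 = 6.5, r_2 = 2.5, cx_3 = 3, cy_3 = 2.5, cz_3 = 7, cx_4 = 10, cy_4 = 5, cz_4 = 7.5, w_4 = 4, d_4 = 3.5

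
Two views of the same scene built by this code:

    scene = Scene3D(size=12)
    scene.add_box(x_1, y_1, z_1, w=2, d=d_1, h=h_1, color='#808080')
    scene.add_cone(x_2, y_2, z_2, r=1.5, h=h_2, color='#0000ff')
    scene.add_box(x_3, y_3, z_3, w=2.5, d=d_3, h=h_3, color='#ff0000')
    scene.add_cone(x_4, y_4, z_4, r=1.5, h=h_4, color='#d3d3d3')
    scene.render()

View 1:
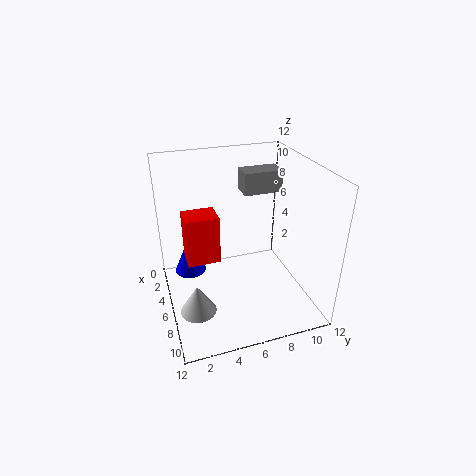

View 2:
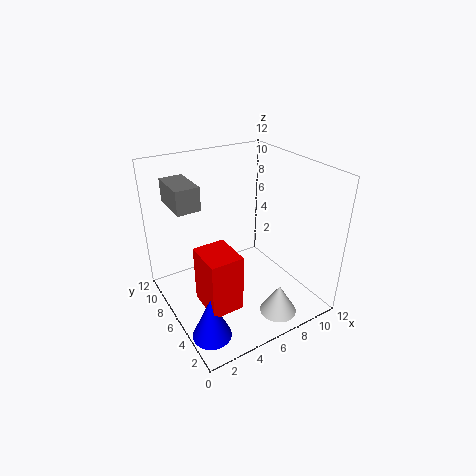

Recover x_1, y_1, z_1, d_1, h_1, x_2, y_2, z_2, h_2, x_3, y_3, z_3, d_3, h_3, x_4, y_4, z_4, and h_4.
x_1 = 1.5, y_1 = 7.5, z_1 = 8.5, d_1 = 3.5, h_1 = 2, x_2 = 1.5, y_2 = 2.5, z_2 = 0.5, h_2 = 3.5, x_3 = 1.5, y_3 = 2, z_3 = 2.5, d_3 = 3, h_3 = 4.5, x_4 = 7.5, y_4 = 2, z_4 = 0.5, h_4 = 2.5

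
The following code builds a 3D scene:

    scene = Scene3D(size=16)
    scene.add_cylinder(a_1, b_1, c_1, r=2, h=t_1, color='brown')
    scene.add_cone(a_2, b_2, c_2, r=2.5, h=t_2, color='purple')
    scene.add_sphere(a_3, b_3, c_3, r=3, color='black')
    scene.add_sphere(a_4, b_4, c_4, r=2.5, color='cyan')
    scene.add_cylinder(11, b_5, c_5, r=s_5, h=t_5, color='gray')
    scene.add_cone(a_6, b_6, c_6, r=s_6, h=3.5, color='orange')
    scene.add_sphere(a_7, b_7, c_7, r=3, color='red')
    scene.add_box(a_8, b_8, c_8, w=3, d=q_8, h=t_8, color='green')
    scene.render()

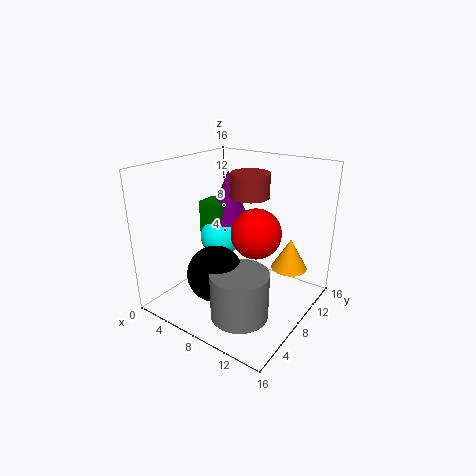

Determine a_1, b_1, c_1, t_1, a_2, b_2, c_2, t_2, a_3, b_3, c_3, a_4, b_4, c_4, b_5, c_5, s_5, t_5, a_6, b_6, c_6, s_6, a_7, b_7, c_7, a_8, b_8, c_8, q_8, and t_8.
a_1 = 9.5
b_1 = 8
c_1 = 13
t_1 = 2.5
a_2 = 4.5
b_2 = 11
c_2 = 8.5
t_2 = 6
a_3 = 7.5
b_3 = 4.5
c_3 = 5
a_4 = 4
b_4 = 10
c_4 = 6.5
b_5 = 4
c_5 = 1.5
s_5 = 3
t_5 = 5
a_6 = 13
b_6 = 11
c_6 = 4.5
s_6 = 2
a_7 = 8.5
b_7 = 11
c_7 = 7.5
a_8 = 2
b_8 = 8.5
c_8 = 6.5
q_8 = 2.5
t_8 = 4.5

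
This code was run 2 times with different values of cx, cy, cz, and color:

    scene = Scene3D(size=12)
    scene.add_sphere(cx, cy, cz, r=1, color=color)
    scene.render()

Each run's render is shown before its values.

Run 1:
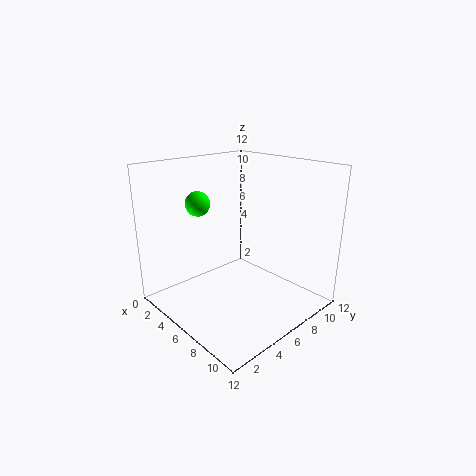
cx = 4, cy = 3.5, cz = 9, color = 'lime'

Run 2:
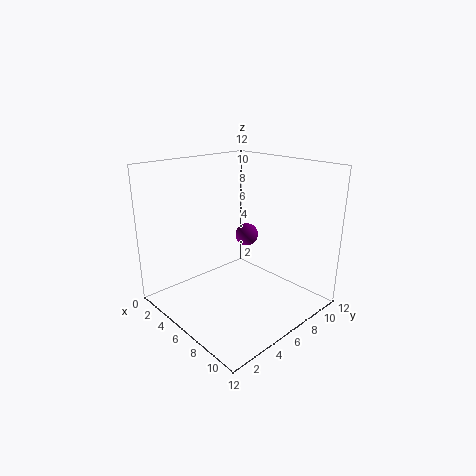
cx = 5, cy = 8, cz = 5.5, color = 'purple'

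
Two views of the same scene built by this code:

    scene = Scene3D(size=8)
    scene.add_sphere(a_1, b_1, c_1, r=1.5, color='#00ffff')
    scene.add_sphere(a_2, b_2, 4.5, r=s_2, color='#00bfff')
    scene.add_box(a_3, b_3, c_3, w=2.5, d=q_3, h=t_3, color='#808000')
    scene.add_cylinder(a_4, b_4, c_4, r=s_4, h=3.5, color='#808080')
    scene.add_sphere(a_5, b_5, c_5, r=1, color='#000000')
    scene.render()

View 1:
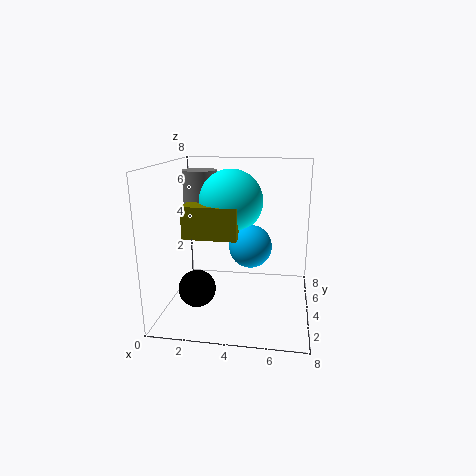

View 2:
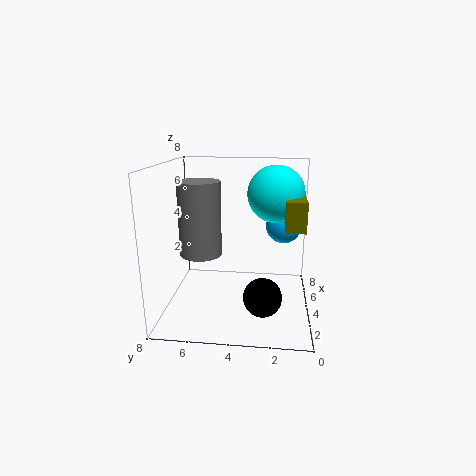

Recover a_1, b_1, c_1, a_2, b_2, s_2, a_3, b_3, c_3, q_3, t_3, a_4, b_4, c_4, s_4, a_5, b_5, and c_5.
a_1 = 4; b_1 = 2; c_1 = 6.5; a_2 = 5; b_2 = 1.5; s_2 = 1; a_3 = 2; b_3 = 0.5; c_3 = 5; q_3 = 1; t_3 = 1.5; a_4 = 1.5; b_4 = 5.5; c_4 = 4; s_4 = 1; a_5 = 2; b_5 = 2.5; c_5 = 1.5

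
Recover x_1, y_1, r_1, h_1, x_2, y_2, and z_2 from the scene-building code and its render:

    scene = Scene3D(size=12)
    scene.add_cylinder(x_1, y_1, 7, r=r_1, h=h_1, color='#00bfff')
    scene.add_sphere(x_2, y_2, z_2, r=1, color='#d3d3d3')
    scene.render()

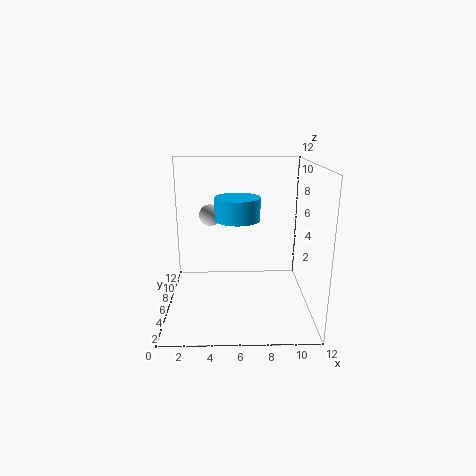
x_1 = 6; y_1 = 8; r_1 = 2; h_1 = 2; x_2 = 3.5; y_2 = 9.5; z_2 = 7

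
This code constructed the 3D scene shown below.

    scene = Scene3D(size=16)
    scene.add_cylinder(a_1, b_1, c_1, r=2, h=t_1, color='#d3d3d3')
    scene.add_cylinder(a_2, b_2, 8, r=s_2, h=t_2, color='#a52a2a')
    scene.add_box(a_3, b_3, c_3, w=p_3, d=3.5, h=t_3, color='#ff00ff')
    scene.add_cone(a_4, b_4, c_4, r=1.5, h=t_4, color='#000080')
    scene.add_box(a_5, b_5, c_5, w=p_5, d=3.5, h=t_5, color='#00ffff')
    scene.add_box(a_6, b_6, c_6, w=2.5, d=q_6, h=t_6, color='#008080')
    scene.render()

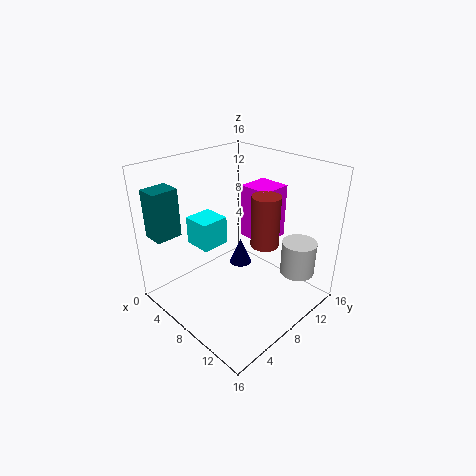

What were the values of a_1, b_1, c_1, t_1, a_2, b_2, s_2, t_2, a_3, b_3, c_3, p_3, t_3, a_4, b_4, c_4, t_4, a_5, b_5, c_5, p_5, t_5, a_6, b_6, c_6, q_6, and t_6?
a_1 = 12.5; b_1 = 13.5; c_1 = 3; t_1 = 4; a_2 = 11; b_2 = 9; s_2 = 1.5; t_2 = 5.5; a_3 = 7; b_3 = 9.5; c_3 = 7.5; p_3 = 3.5; t_3 = 6; a_4 = 3.5; b_4 = 13; c_4 = 0.5; t_4 = 3.5; a_5 = 0.5; b_5 = 6.5; c_5 = 5; p_5 = 3.5; t_5 = 3.5; a_6 = 0.5; b_6 = 1; c_6 = 8; q_6 = 3; t_6 = 5.5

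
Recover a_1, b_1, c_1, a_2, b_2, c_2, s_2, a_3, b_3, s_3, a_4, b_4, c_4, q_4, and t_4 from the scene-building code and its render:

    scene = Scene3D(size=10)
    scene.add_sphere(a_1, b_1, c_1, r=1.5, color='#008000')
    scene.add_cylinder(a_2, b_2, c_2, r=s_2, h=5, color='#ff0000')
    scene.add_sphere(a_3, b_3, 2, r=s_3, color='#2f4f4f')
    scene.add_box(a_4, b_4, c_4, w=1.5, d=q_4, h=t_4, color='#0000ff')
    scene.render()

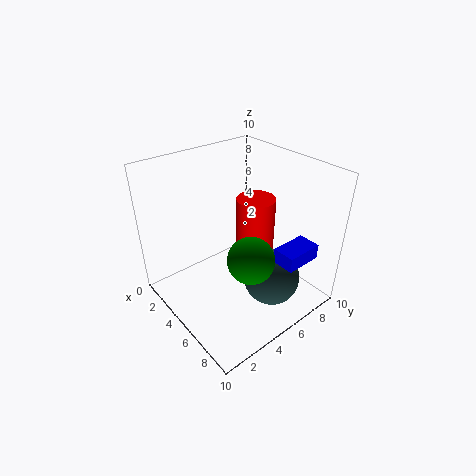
a_1 = 7.5
b_1 = 4
c_1 = 5
a_2 = 3.5
b_2 = 8
c_2 = 1.5
s_2 = 1.5
a_3 = 7
b_3 = 6.5
s_3 = 2
a_4 = 8
b_4 = 5.5
c_4 = 4.5
q_4 = 2.5
t_4 = 1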